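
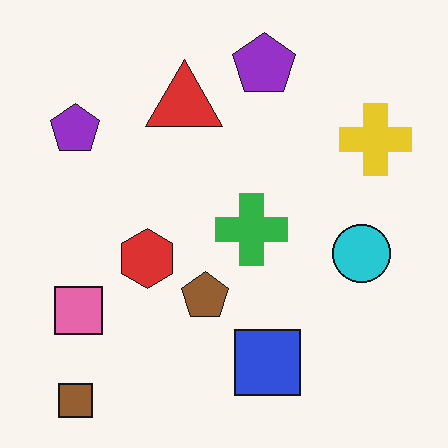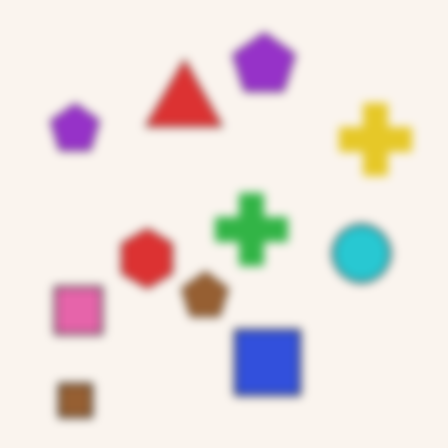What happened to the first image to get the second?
The transformation is: moderately blurred.

Shape edges and outlines are uniformly softened across the whole image.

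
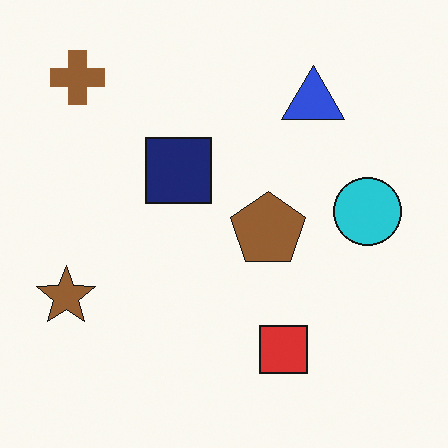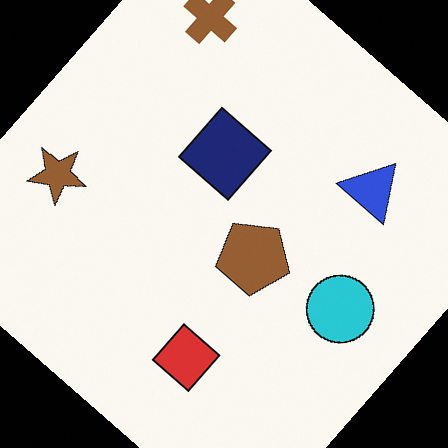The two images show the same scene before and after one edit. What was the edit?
The image was rotated clockwise by a large amount — several tens of degrees.

Every shape is tilted by the same angle and the image corners show triangular fill wedges — a whole-image rotation by a non-right angle.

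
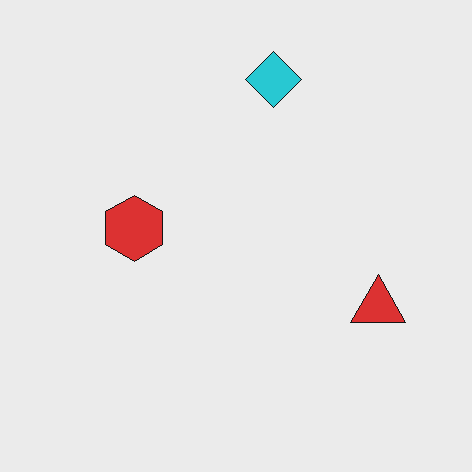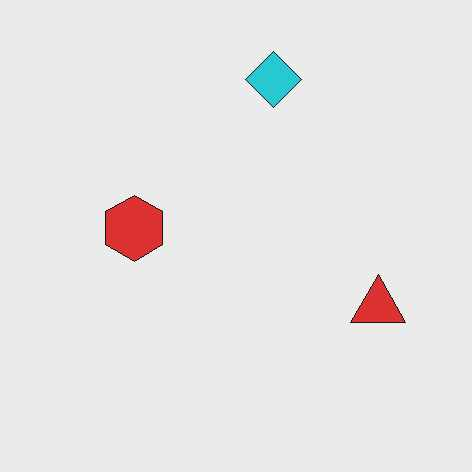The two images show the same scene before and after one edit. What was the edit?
It was JPEG-compressed with visible artifacts.

Blocky 8×8 compression artifacts appear around shape edges and the flat background shows ringing — characteristic JPEG degradation.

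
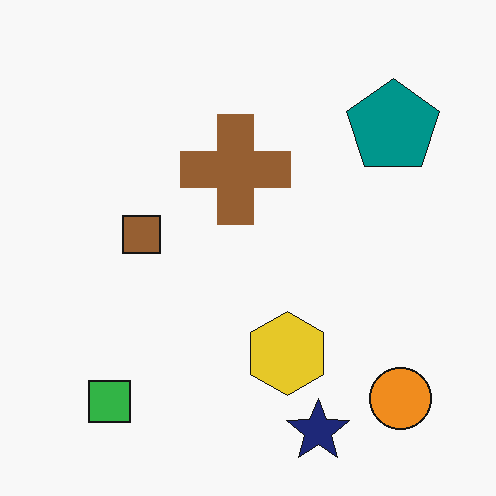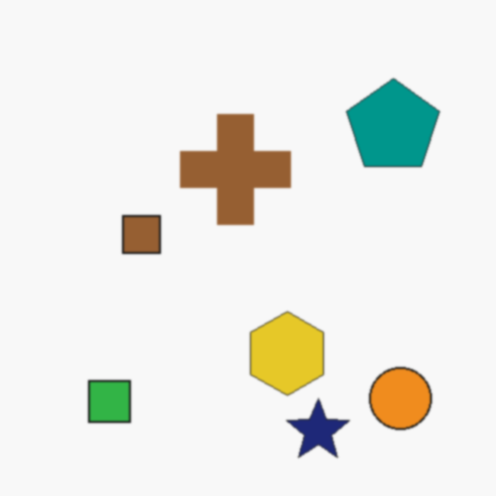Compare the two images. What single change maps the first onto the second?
The transformation is: slightly softened.

Shape edges and outlines are uniformly softened across the whole image.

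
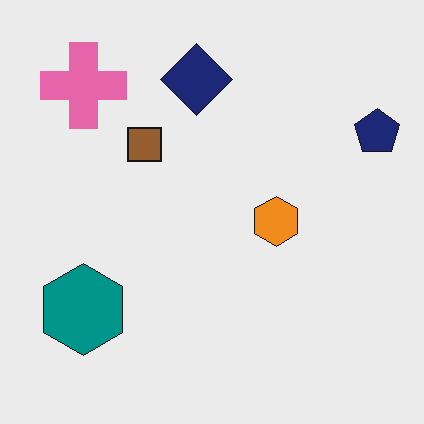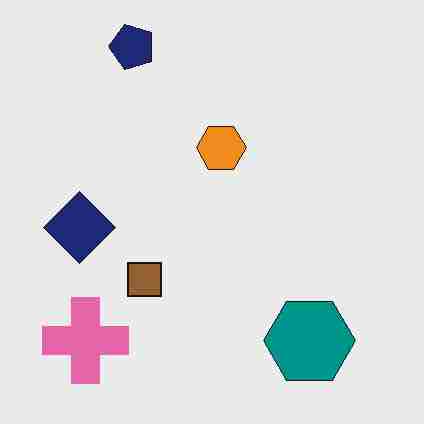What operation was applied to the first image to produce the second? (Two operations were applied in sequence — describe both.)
It was degraded with heavy JPEG compression, then rotated 90° counter-clockwise.

Blocky 8×8 compression artifacts appear around shape edges and the flat background shows ringing — characteristic JPEG degradation. The navy pentagon sits in the top-right of the first image and the top-left of the second — consistent with a whole-image 90° counter-clockwise rotation.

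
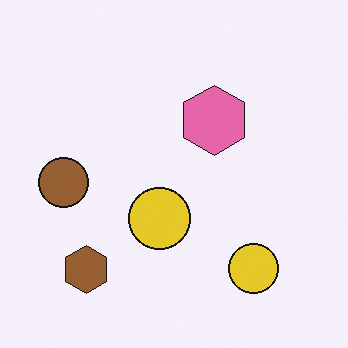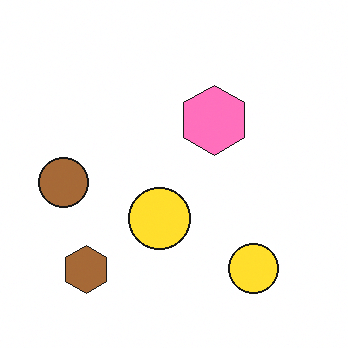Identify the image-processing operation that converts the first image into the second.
The transformation is: brightened a little.

Every pixel — background and shapes alike — is uniformly brightened.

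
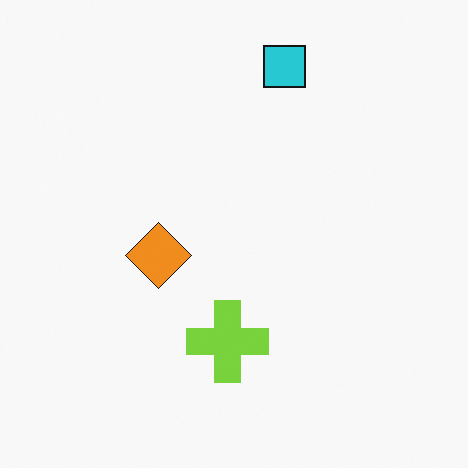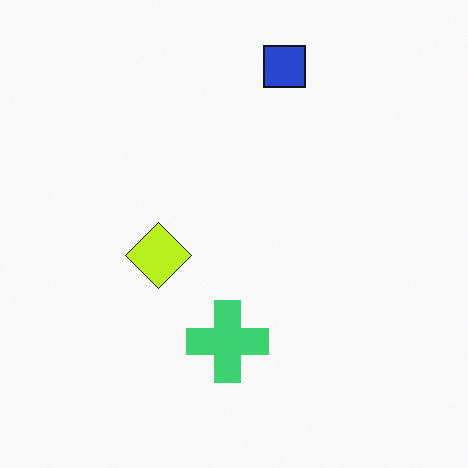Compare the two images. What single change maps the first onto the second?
This is the original image hue-shifted by a small amount.

Every shape's color has rotated by the same amount around the hue wheel — a uniform hue shift.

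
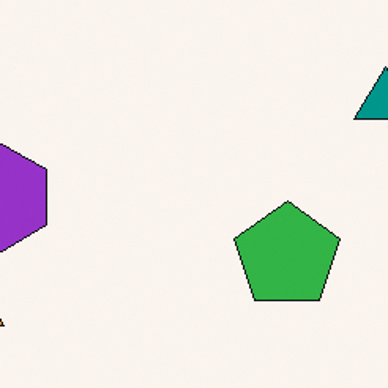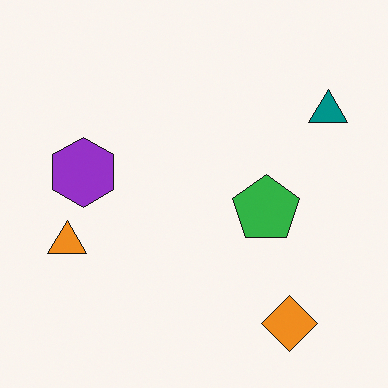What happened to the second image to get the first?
It was cropped slightly and scaled back up.

The visible shapes are larger and the field of view is narrower; shapes near the original edges may be partly or wholly outside the frame — a crop-and-rescale.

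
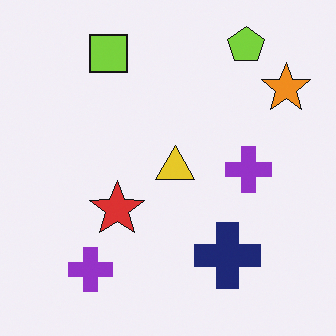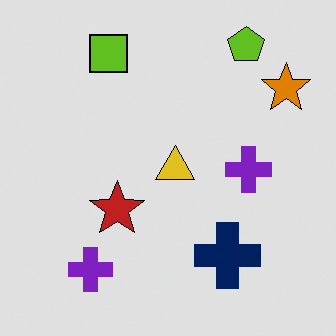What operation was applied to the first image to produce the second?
This is the original image posterized to a reduced palette.

Each flat color has snapped to a coarser quantized level — most visibly, the near-white background has dropped to a flat grey.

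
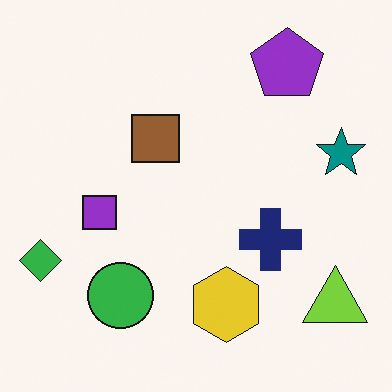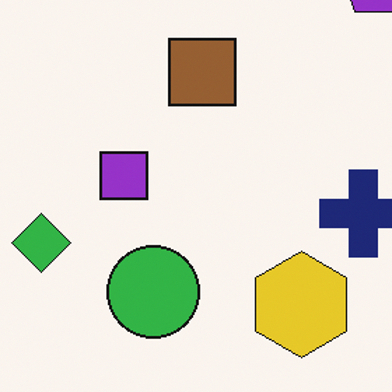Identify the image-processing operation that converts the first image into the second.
This is the original image cropped to a modestly smaller region and rescaled.

The visible shapes are larger and the field of view is narrower; shapes near the original edges may be partly or wholly outside the frame — a crop-and-rescale.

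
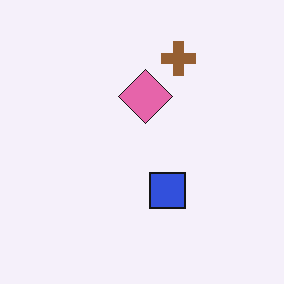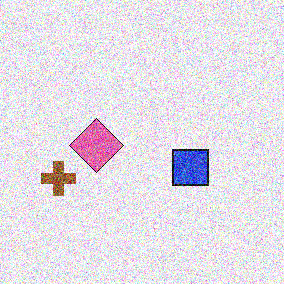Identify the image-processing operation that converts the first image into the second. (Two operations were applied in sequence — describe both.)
It was transposed (reflected across the top-left ↔ bottom-right diagonal), then degraded with strong gaussian noise.

Shapes have swapped their row and column positions — what was in the top-right is now in the bottom-left — a diagonal reflection. Random speckle covers the whole image, including the flat background.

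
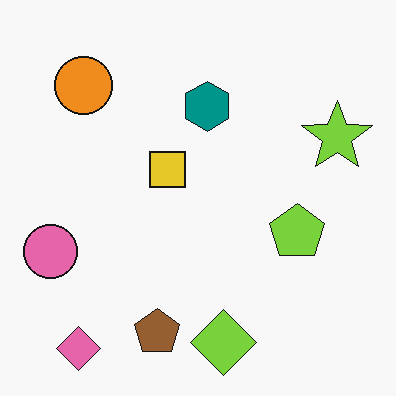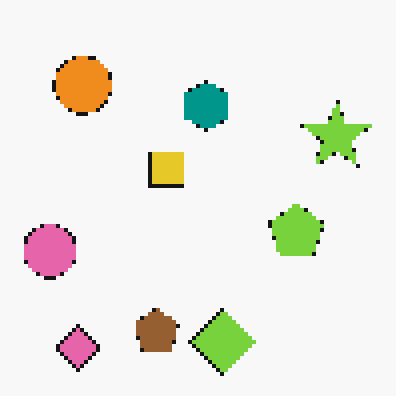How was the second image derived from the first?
The image was mildly pixelated.

Shapes are reduced to large square blocks; fine edges and outlines are lost — a downscale-then-upscale (mosaic) effect.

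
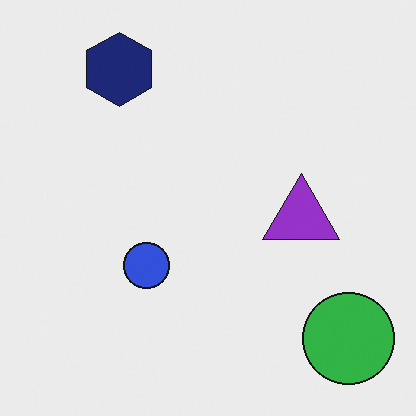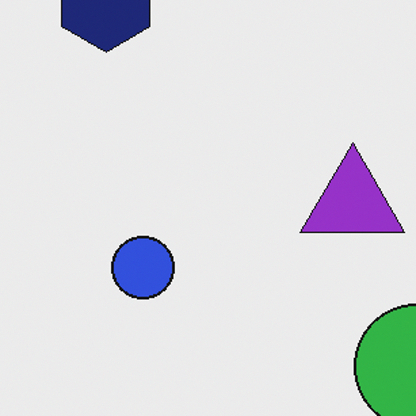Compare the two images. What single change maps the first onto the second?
The image was cropped slightly and scaled back up.

The visible shapes are larger and the field of view is narrower; shapes near the original edges may be partly or wholly outside the frame — a crop-and-rescale.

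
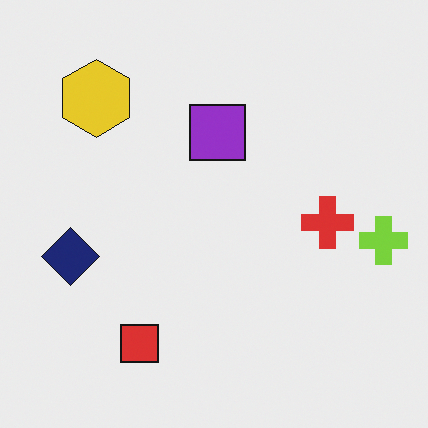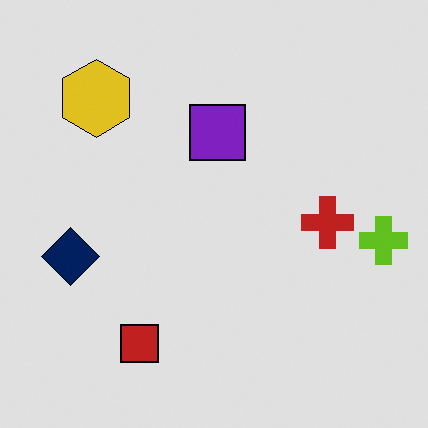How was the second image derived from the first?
This is the original image moderately posterized.

Each flat color has snapped to a coarser quantized level — most visibly, the near-white background has dropped to a flat grey.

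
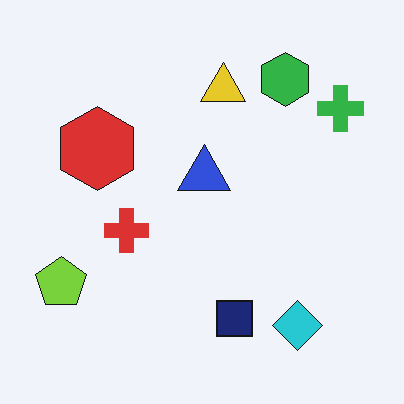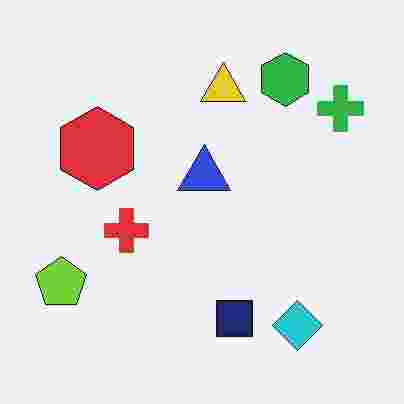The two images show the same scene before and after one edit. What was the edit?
This is the original image degraded with heavy JPEG compression.

Blocky 8×8 compression artifacts appear around shape edges and the flat background shows ringing — characteristic JPEG degradation.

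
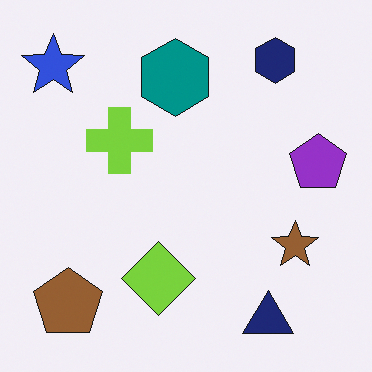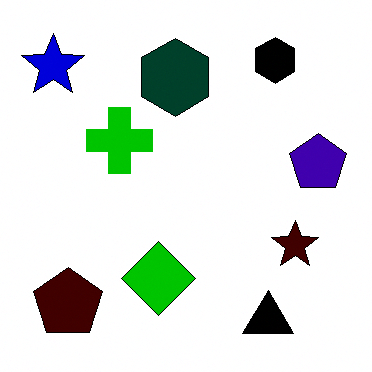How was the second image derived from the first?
Given much higher contrast.

Tones are pushed away from mid-grey across the whole image — a global contrast change.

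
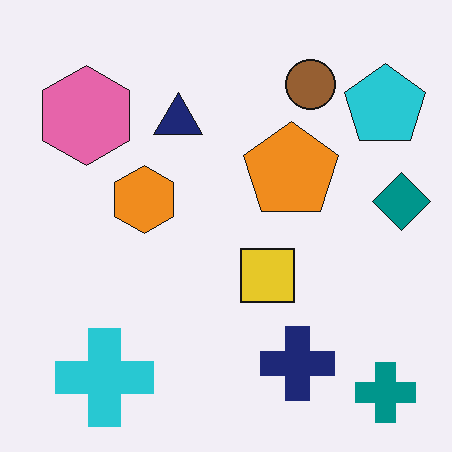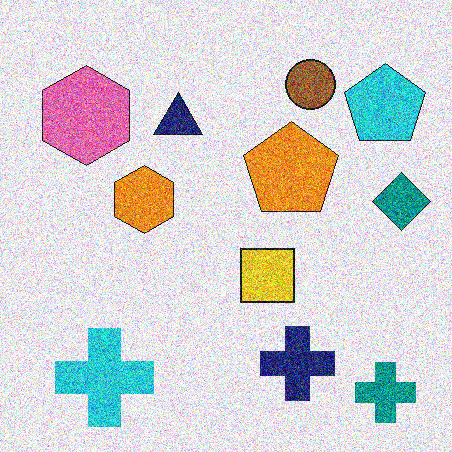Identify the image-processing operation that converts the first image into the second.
This is the original image degraded with heavy additive noise.

Random speckle covers the whole image, including the flat background.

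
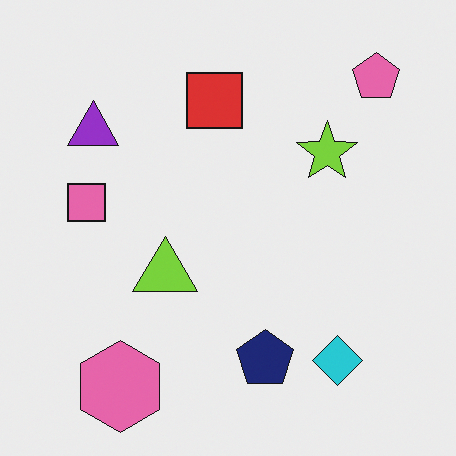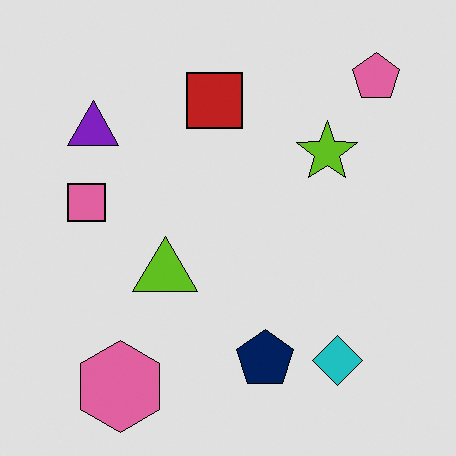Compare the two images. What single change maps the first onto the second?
The image was moderately posterized.

Each flat color has snapped to a coarser quantized level — most visibly, the near-white background has dropped to a flat grey.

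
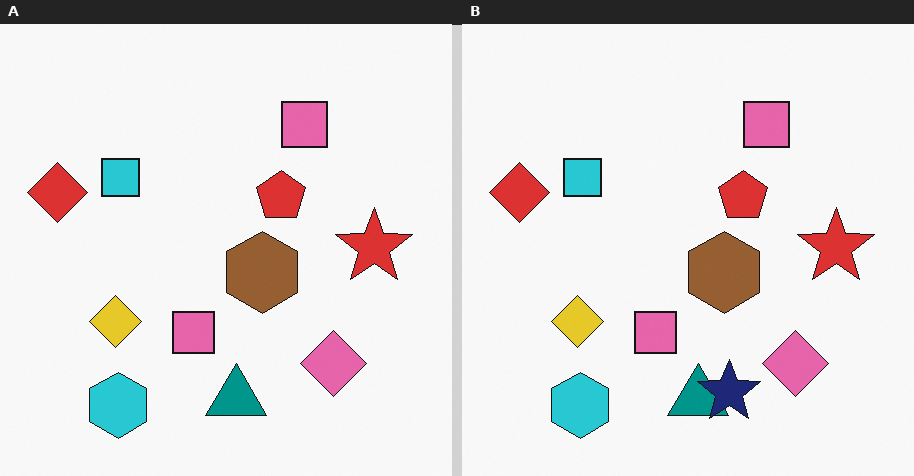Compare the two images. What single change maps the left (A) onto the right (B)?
The image was overlaid with an additional navy star.

A navy star appears in the right (B) image that is absent from the left (A).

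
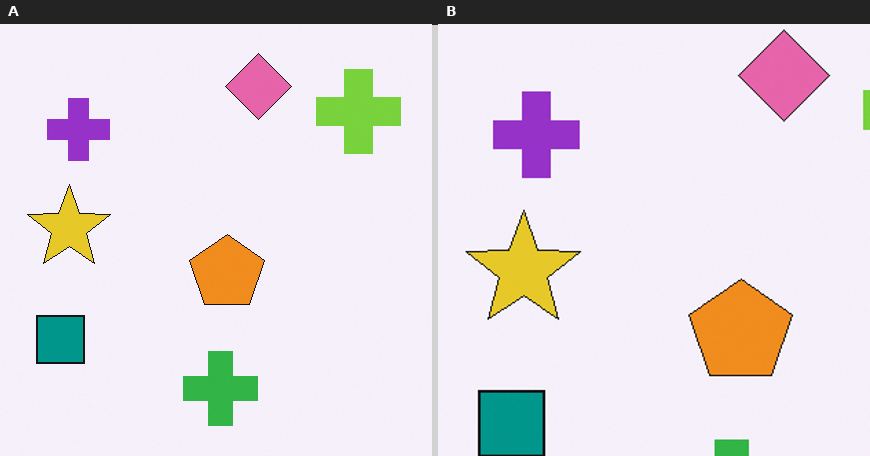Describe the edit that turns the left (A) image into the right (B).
The right (B) image is the left (A) cropped to a modestly smaller region and rescaled.

The visible shapes are larger and the field of view is narrower; shapes near the original edges may be partly or wholly outside the frame — a crop-and-rescale.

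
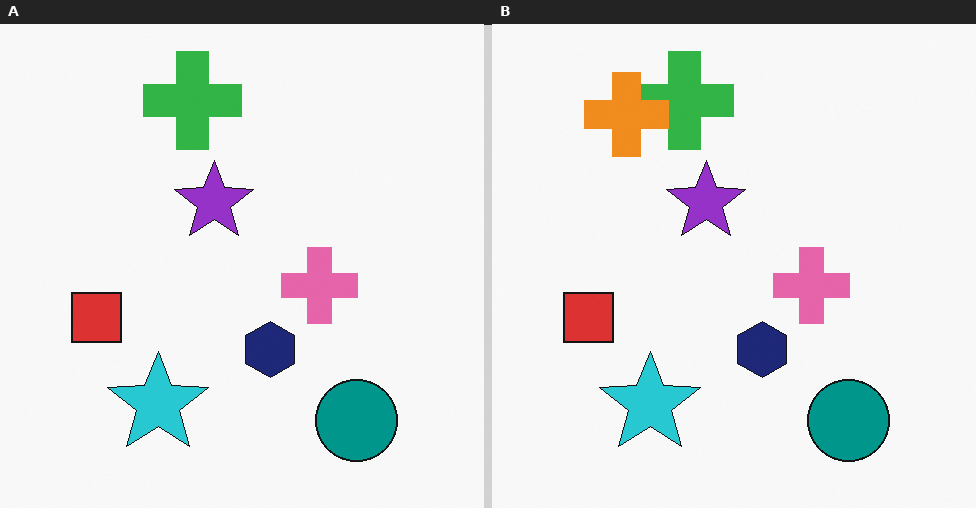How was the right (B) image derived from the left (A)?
The right (B) image is the left (A) overlaid with an additional orange cross.

An orange cross appears in the right (B) image that is absent from the left (A).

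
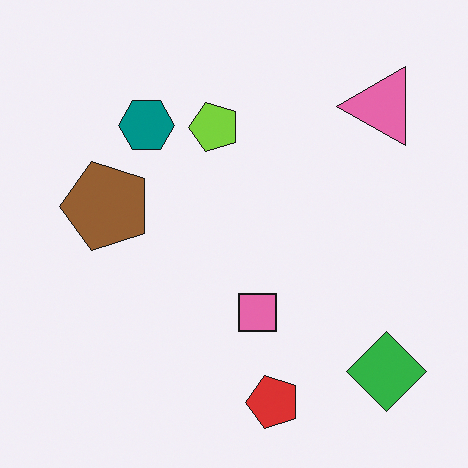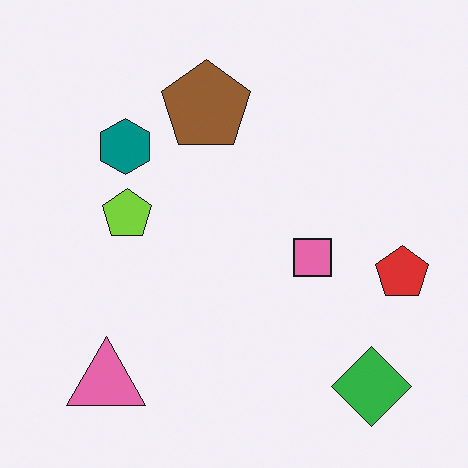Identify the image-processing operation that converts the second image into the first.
The first image is the second transposed (reflected across the top-left ↔ bottom-right diagonal).

Shapes have swapped their row and column positions — what was in the top-right is now in the bottom-left — a diagonal reflection.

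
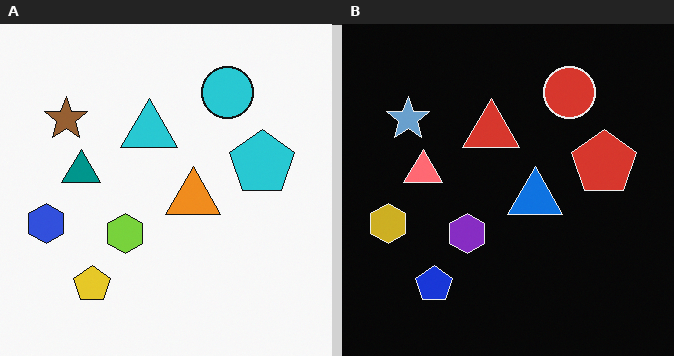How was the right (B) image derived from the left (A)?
The right (B) image is the left (A) color-inverted (negative).

The light background has become dark and every shape's color is its complement — a photographic negative.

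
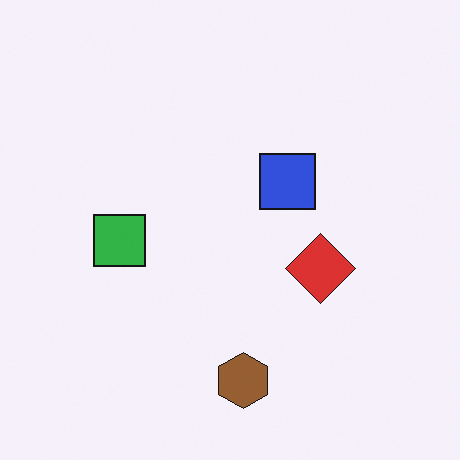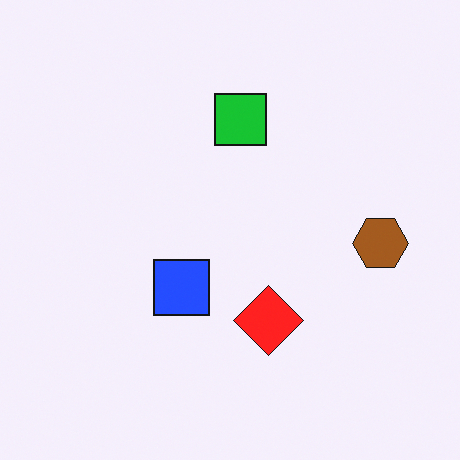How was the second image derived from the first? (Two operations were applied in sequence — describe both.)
The image was slightly oversaturated, then transposed (reflected across the top-left ↔ bottom-right diagonal).

All colors are more vivid — a global saturation change. Shapes have swapped their row and column positions — what was in the top-right is now in the bottom-left — a diagonal reflection.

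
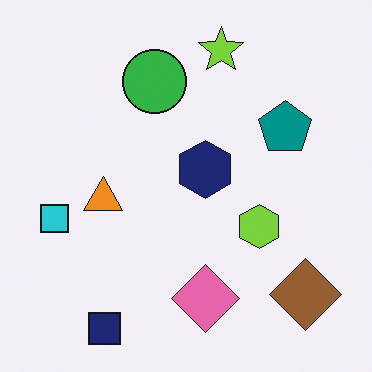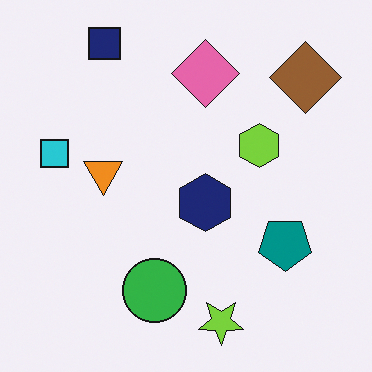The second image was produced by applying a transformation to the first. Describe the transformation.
The transformation is: flipped vertically (top ↔ bottom).

The navy square is in the bottom-left of the first image and the top-left of the second — shapes on opposite sides of the horizontal midline have swapped in a mirror flip.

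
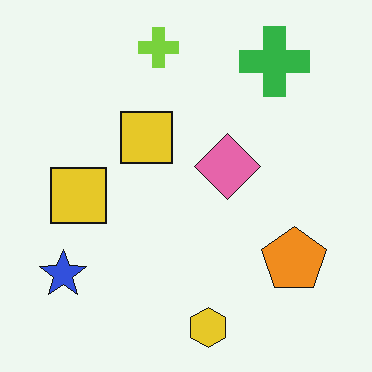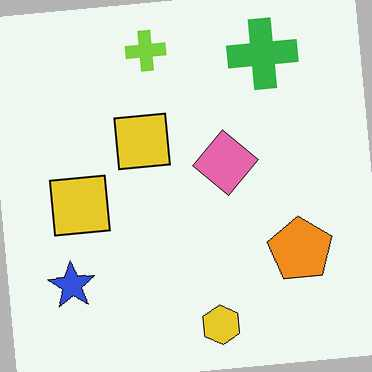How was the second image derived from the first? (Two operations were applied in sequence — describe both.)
Rotated counter-clockwise by a small amount, then given moderate JPEG compression.

Every shape is tilted by the same angle and the image corners show triangular fill wedges — a whole-image rotation by a non-right angle. Blocky 8×8 compression artifacts appear around shape edges and the flat background shows ringing — characteristic JPEG degradation.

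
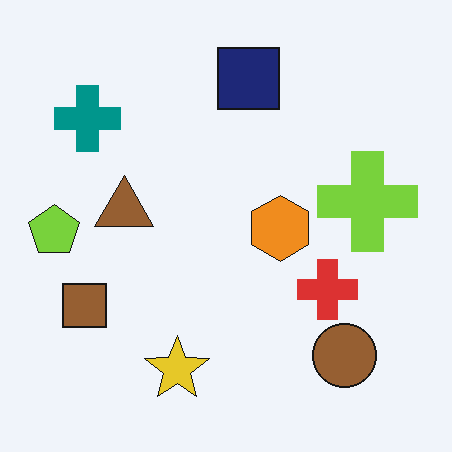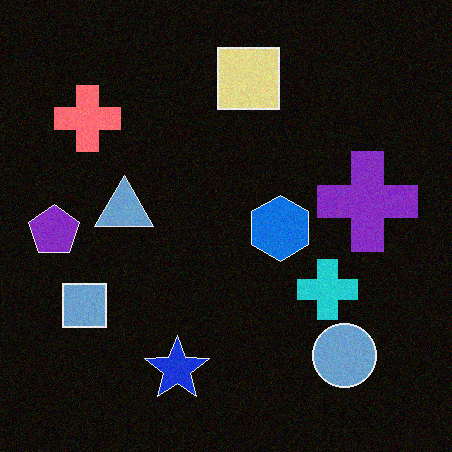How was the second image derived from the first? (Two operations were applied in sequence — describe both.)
The transformation is: degraded with subtle gaussian noise, then color-inverted (negative).

Random speckle covers the whole image, including the flat background. The light background has become dark and every shape's color is its complement — a photographic negative.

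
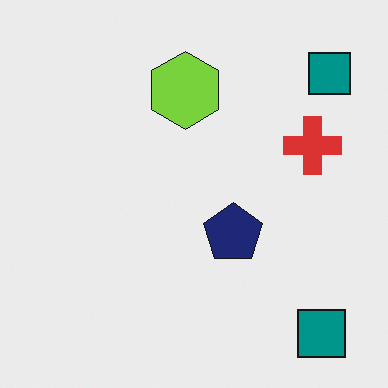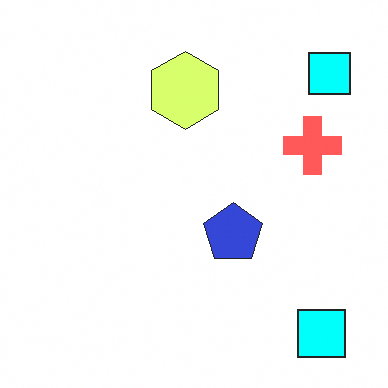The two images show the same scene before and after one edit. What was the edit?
The second image is the first noticeably brightened.

Every pixel — background and shapes alike — is uniformly brightened.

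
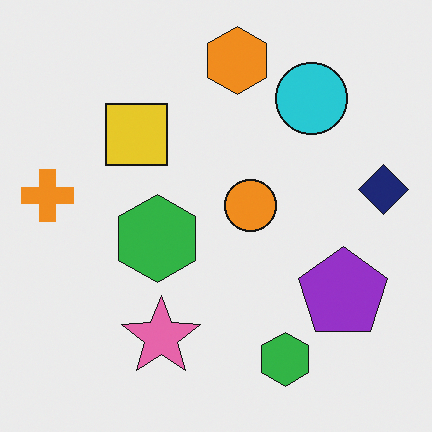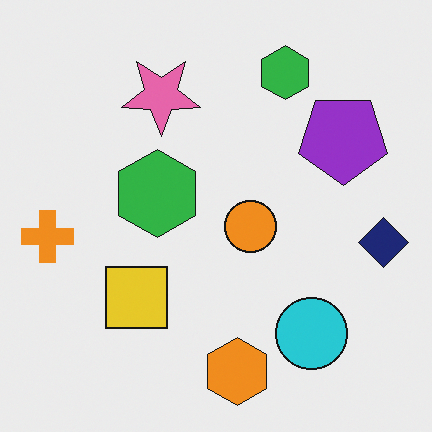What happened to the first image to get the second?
The image was flipped vertically (top ↔ bottom).

The orange hexagon is in the top of the first image and the bottom of the second — shapes on opposite sides of the horizontal midline have swapped in a mirror flip.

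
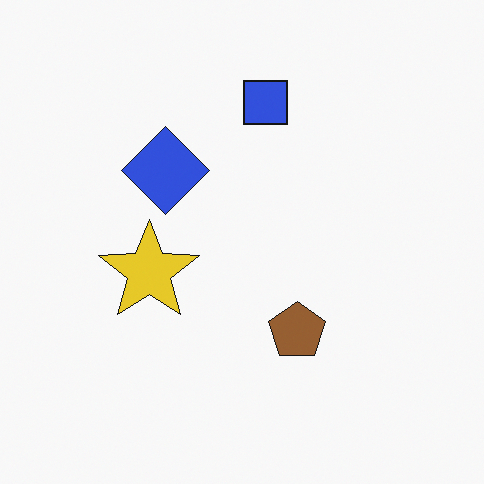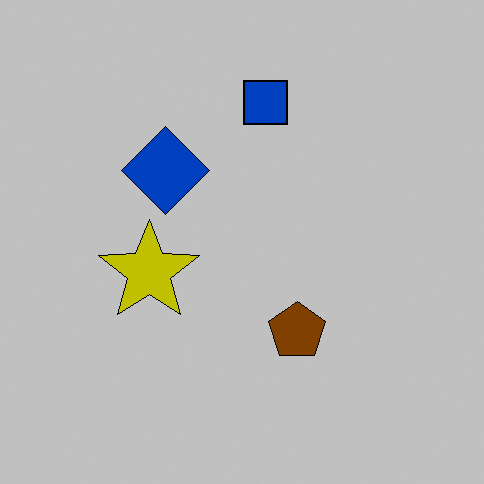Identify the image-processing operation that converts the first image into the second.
The transformation is: aggressively posterized.

Each flat color has snapped to a coarser quantized level — most visibly, the near-white background has dropped to a flat grey.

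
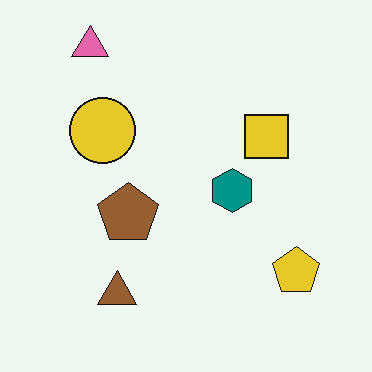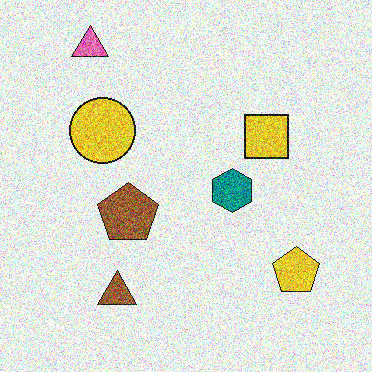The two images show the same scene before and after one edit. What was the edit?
Degraded with heavy additive noise.

Random speckle covers the whole image, including the flat background.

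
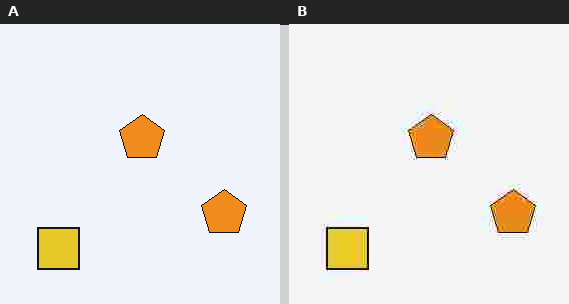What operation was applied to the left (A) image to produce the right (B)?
The image was heavily JPEG-compressed with obvious blocking artifacts.

Blocky 8×8 compression artifacts appear around shape edges and the flat background shows ringing — characteristic JPEG degradation.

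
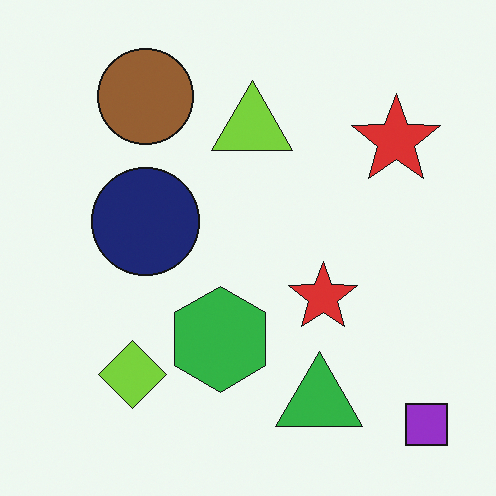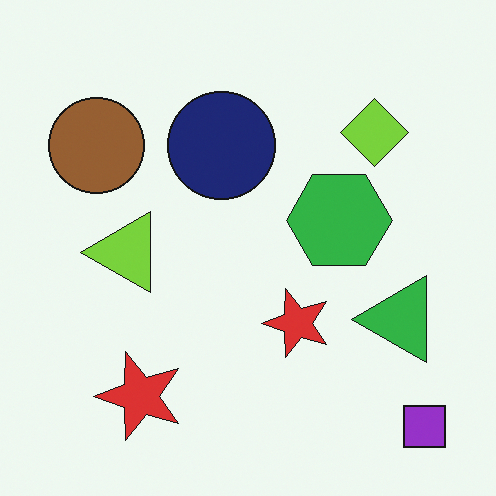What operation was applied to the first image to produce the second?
It was transposed (reflected across the top-left ↔ bottom-right diagonal).

Shapes have swapped their row and column positions — what was in the top-right is now in the bottom-left — a diagonal reflection.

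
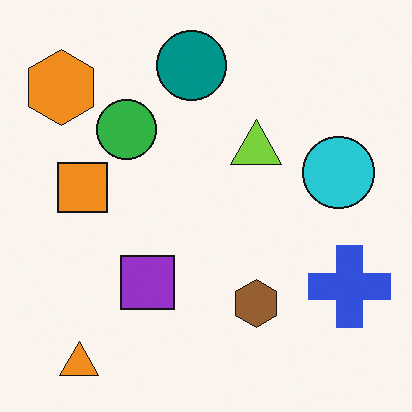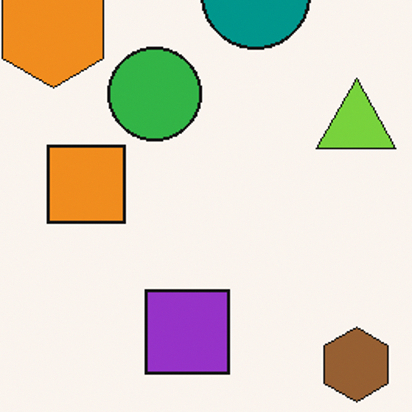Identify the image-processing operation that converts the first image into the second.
The image was cropped to a modestly smaller region and rescaled.

The visible shapes are larger and the field of view is narrower; shapes near the original edges may be partly or wholly outside the frame — a crop-and-rescale.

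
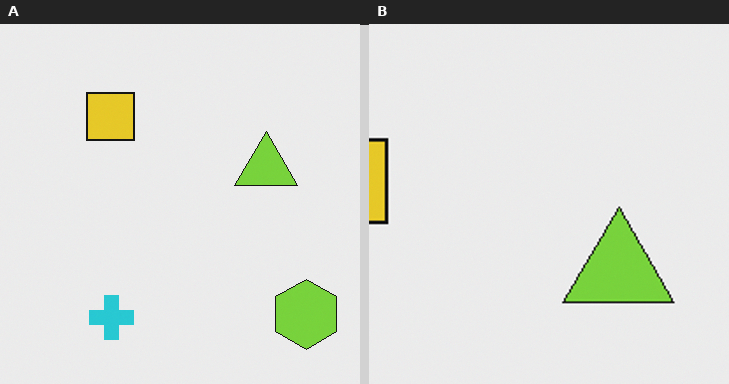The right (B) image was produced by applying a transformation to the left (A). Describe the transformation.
The image was cropped tightly and scaled back up.

The visible shapes are larger and the field of view is narrower; shapes near the original edges may be partly or wholly outside the frame — a crop-and-rescale.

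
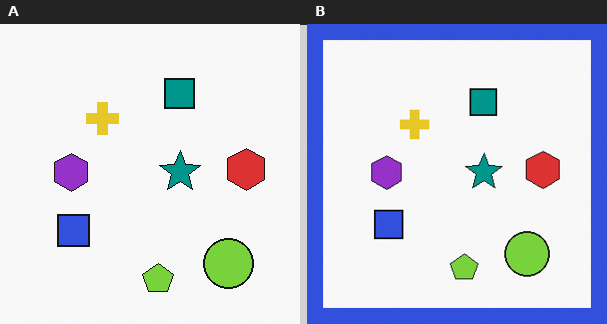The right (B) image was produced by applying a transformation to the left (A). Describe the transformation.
This is the original image framed with a blue border.

A solid blue frame runs around the edge of the right (B) image, with the content slightly shrunk inside it.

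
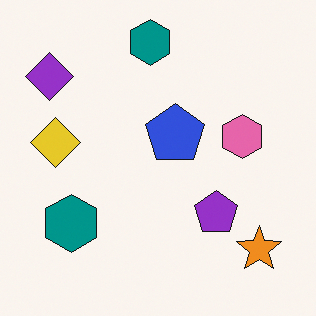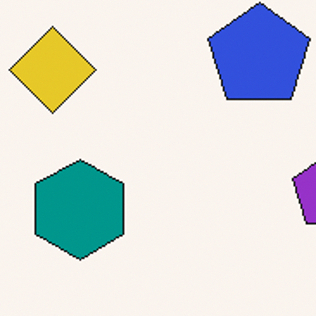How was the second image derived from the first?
This is the original image cropped tightly and scaled back up.

The visible shapes are larger and the field of view is narrower; shapes near the original edges may be partly or wholly outside the frame — a crop-and-rescale.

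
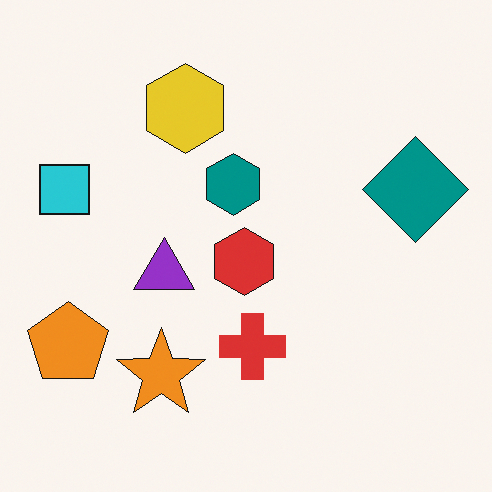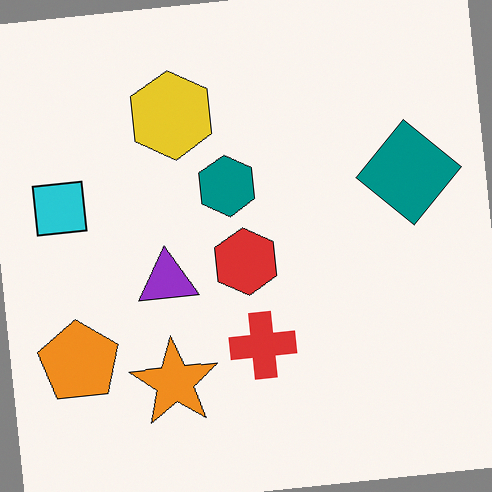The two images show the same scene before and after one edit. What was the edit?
The image was rotated counter-clockwise by a few degrees.

Every shape is tilted by the same angle and the image corners show triangular fill wedges — a whole-image rotation by a non-right angle.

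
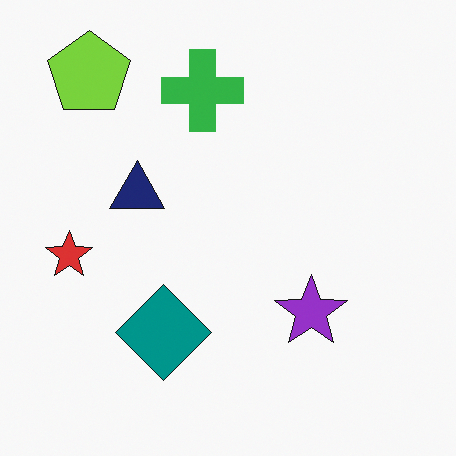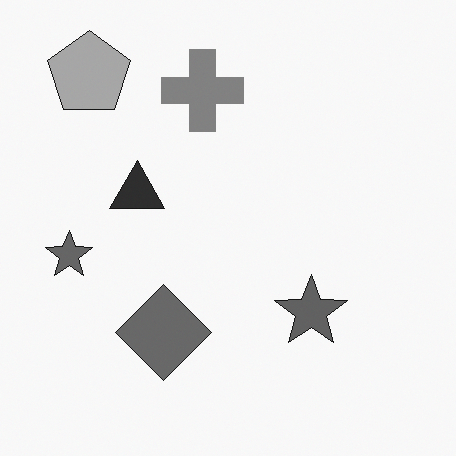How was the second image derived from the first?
It was converted to grayscale.

All color is removed — every shape is now a shade of grey.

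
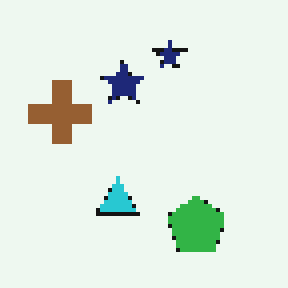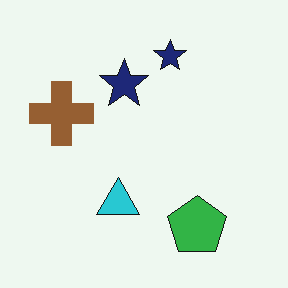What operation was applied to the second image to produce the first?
The transformation is: lightly pixelated (a mild mosaic effect).

Shapes are reduced to large square blocks; fine edges and outlines are lost — a downscale-then-upscale (mosaic) effect.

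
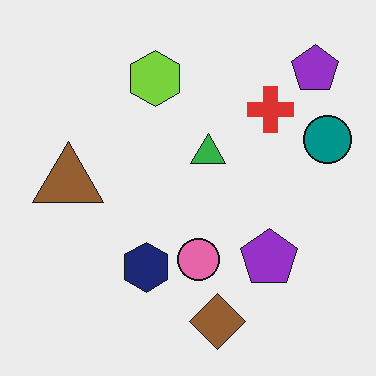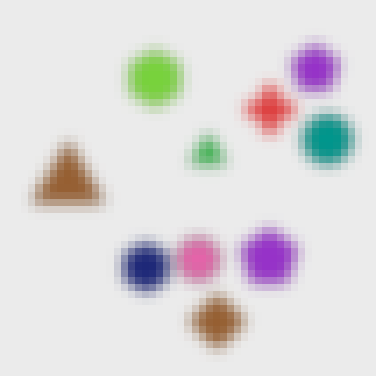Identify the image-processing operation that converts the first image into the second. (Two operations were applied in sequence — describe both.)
The transformation is: strongly gaussian-blurred, then moderately pixelated.

Shape edges and outlines are uniformly softened across the whole image. Shapes are reduced to large square blocks; fine edges and outlines are lost — a downscale-then-upscale (mosaic) effect.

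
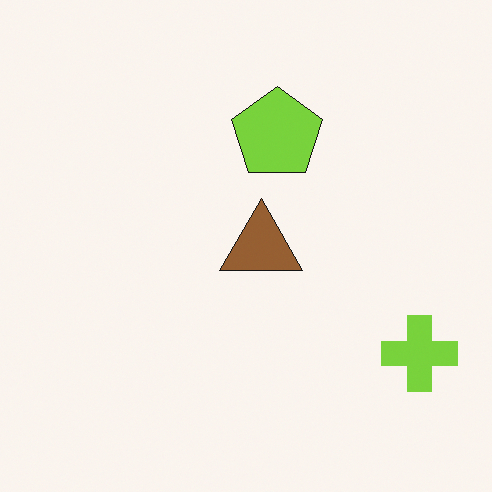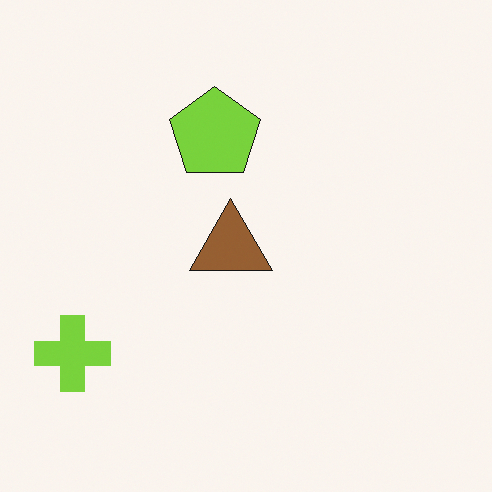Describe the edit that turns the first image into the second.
The transformation is: flipped horizontally (left ↔ right).

The lime cross is in the bottom-right of the first image and the bottom-left of the second — shapes on opposite sides of the vertical midline have swapped in a mirror flip.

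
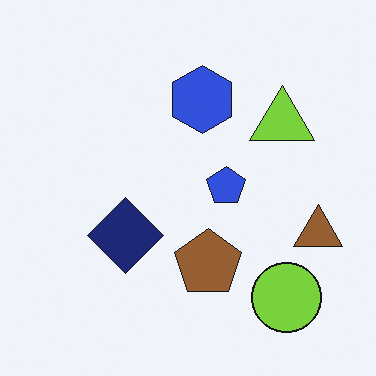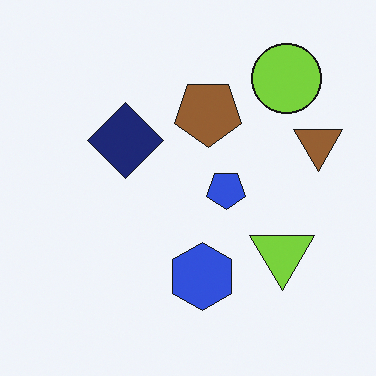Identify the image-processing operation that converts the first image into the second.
Flipped vertically (top ↔ bottom).

The lime circle is in the bottom-right of the first image and the top-right of the second — shapes on opposite sides of the horizontal midline have swapped in a mirror flip.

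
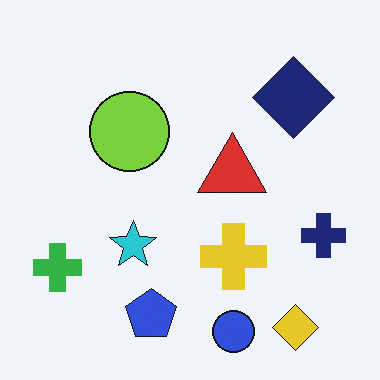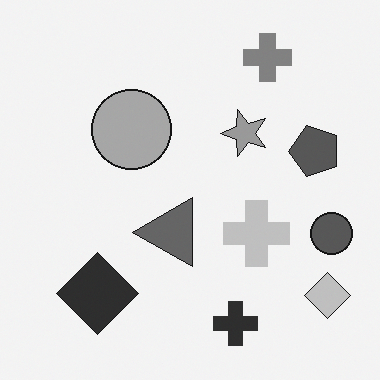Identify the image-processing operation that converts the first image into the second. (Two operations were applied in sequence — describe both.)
The image was transposed (reflected across the top-left ↔ bottom-right diagonal), then converted to grayscale.

Shapes have swapped their row and column positions — what was in the top-right is now in the bottom-left — a diagonal reflection. All color is removed — every shape is now a shade of grey.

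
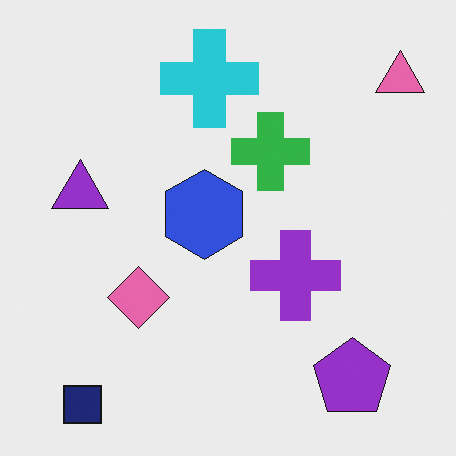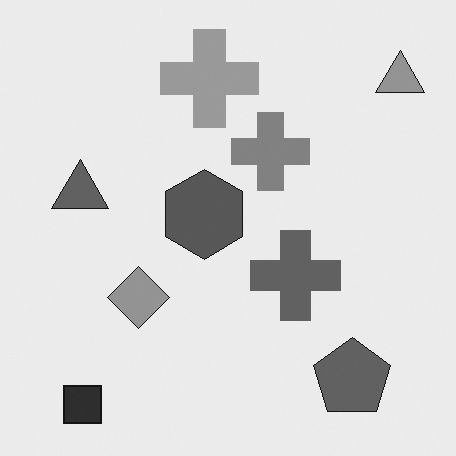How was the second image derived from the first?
The transformation is: converted to grayscale.

All color is removed — every shape is now a shade of grey.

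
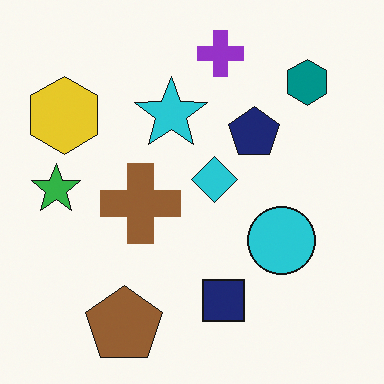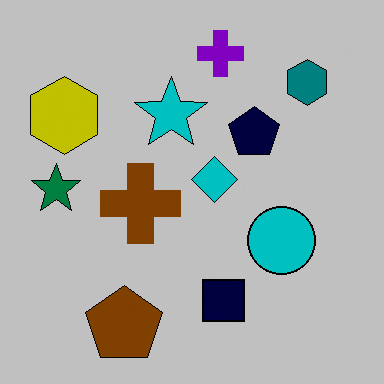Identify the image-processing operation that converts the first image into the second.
The image was aggressively posterized.

Each flat color has snapped to a coarser quantized level — most visibly, the near-white background has dropped to a flat grey.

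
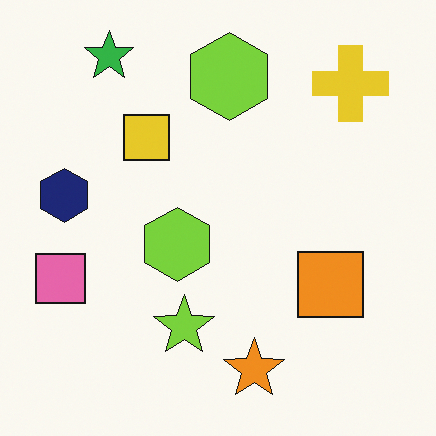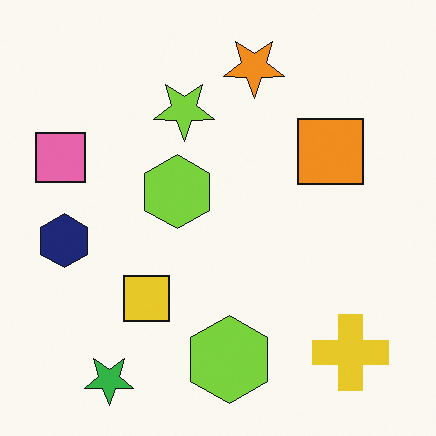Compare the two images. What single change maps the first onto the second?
The image was flipped vertically (top ↔ bottom).

The green star is in the top-left of the first image and the bottom-left of the second — shapes on opposite sides of the horizontal midline have swapped in a mirror flip.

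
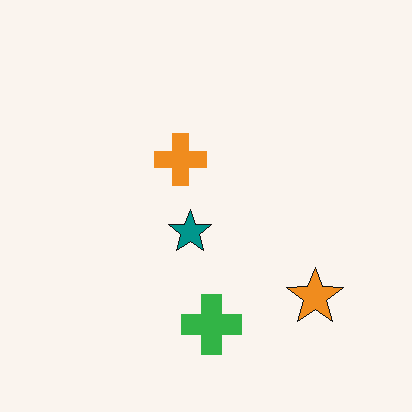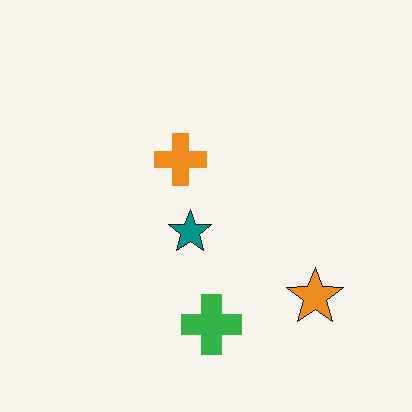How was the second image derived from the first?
JPEG-compressed with visible artifacts.

Blocky 8×8 compression artifacts appear around shape edges and the flat background shows ringing — characteristic JPEG degradation.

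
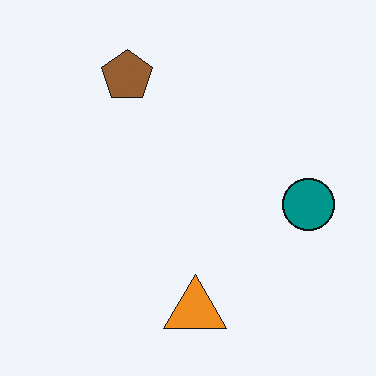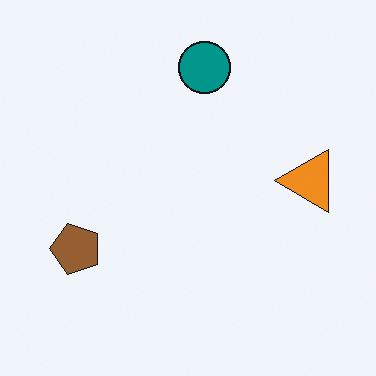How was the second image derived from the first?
It was rotated 90° counter-clockwise.

The brown pentagon sits in the top of the first image and the left of the second — consistent with a whole-image 90° counter-clockwise rotation.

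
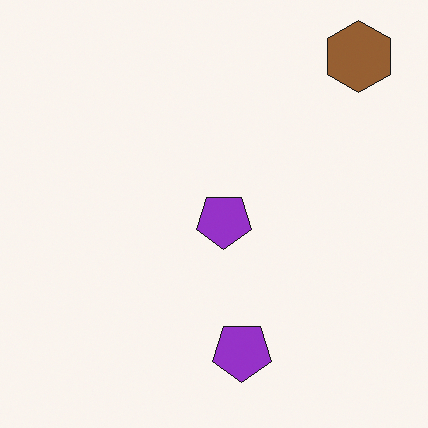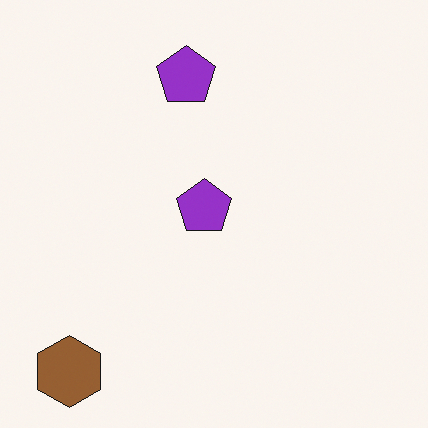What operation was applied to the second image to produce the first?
The image was rotated 180°.

The brown hexagon sits in the bottom-left of the second image and the top-right of the first — consistent with a whole-image 180° rotation.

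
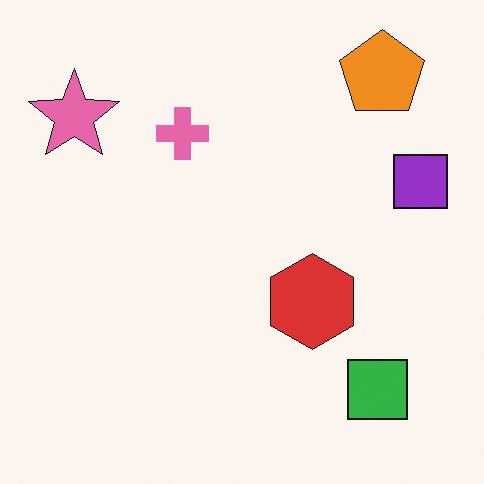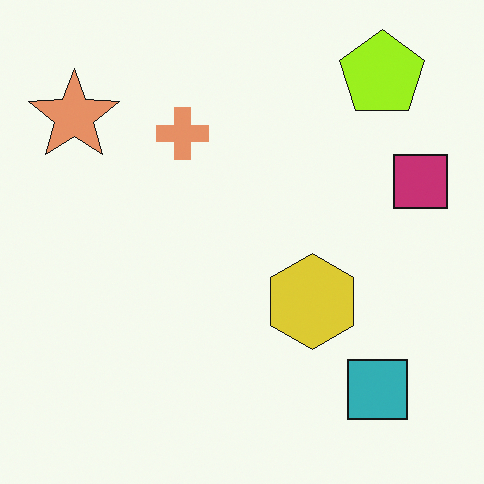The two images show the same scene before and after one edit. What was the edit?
The image was hue-shifted slightly.

Every shape's color has rotated by the same amount around the hue wheel — a uniform hue shift.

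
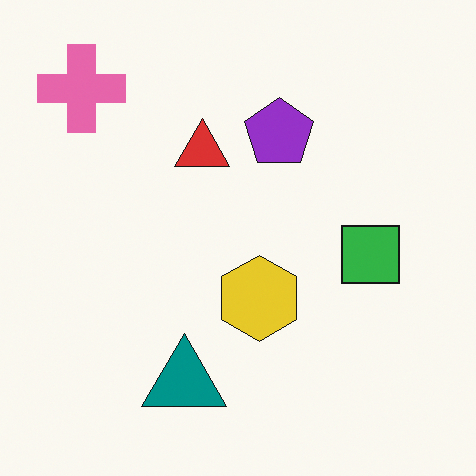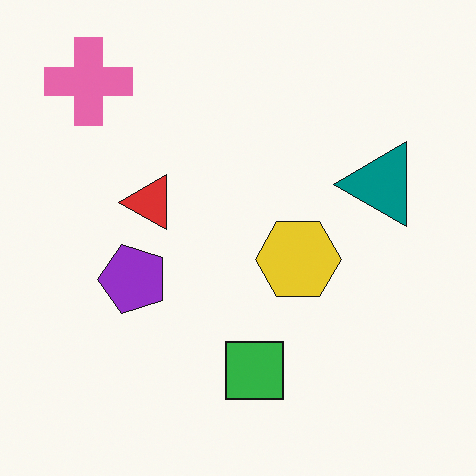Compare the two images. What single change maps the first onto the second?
The second image is the first transposed (reflected across the top-left ↔ bottom-right diagonal).

Shapes have swapped their row and column positions — what was in the top-right is now in the bottom-left — a diagonal reflection.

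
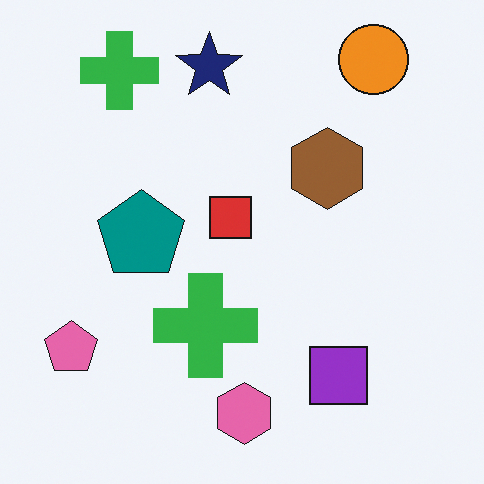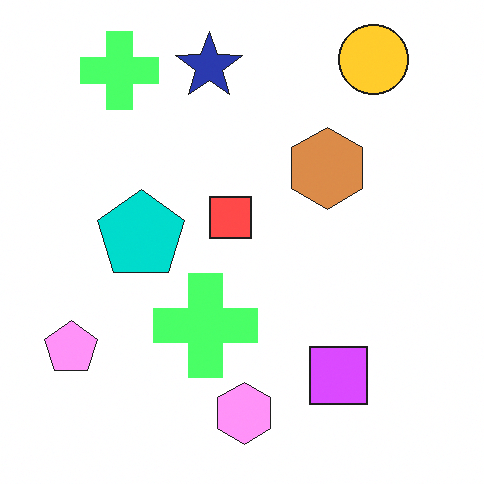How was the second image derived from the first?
It was brightened a lot.

Every pixel — background and shapes alike — is uniformly brightened.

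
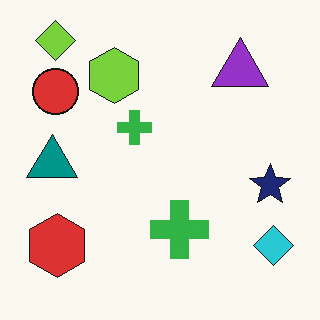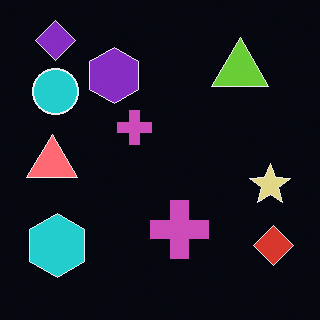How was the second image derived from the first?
This is the original image color-inverted (negative).

The light background has become dark and every shape's color is its complement — a photographic negative.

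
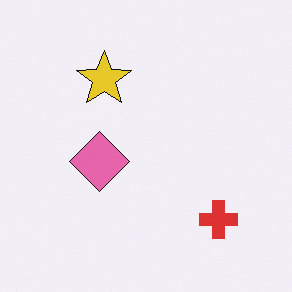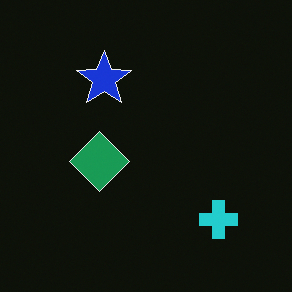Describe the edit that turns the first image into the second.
It was color-inverted (negative).

The light background has become dark and every shape's color is its complement — a photographic negative.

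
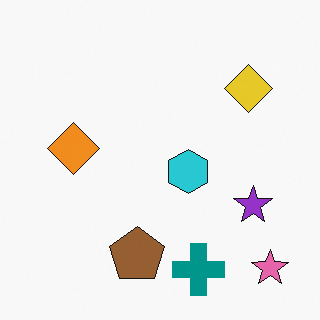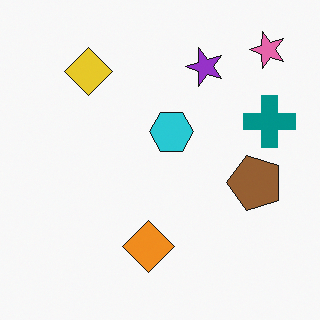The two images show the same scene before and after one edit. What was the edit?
The image was rotated 90° counter-clockwise.

The pink star sits in the bottom-right of the first image and the top-right of the second — consistent with a whole-image 90° counter-clockwise rotation.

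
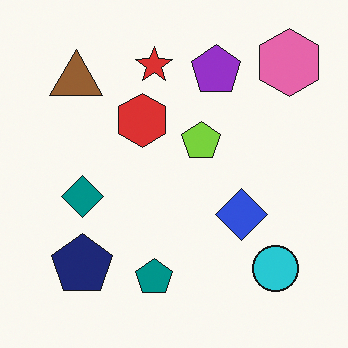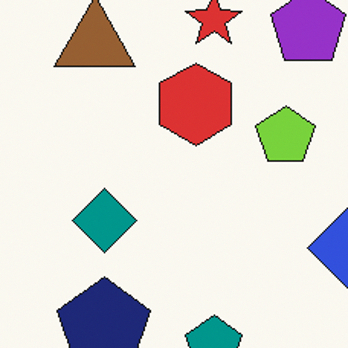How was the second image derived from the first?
The image was cropped to a modestly smaller region and rescaled.

The visible shapes are larger and the field of view is narrower; shapes near the original edges may be partly or wholly outside the frame — a crop-and-rescale.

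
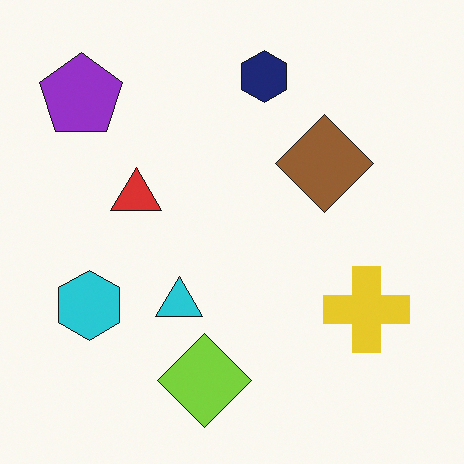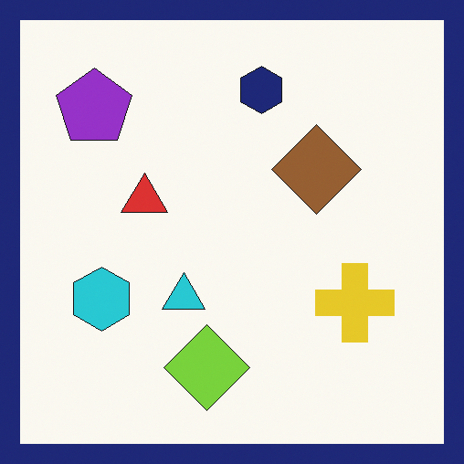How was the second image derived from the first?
The image was framed with a navy border.

A solid navy frame runs around the edge of the second image, with the content slightly shrunk inside it.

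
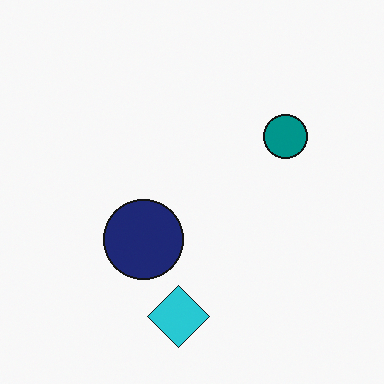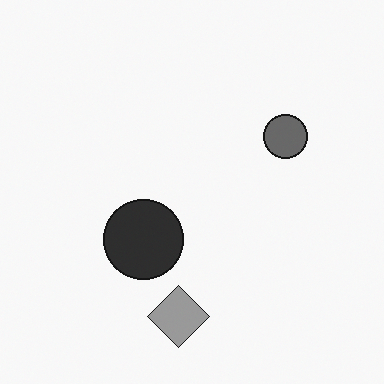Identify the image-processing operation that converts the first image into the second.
It was converted to grayscale.

All color is removed — every shape is now a shade of grey.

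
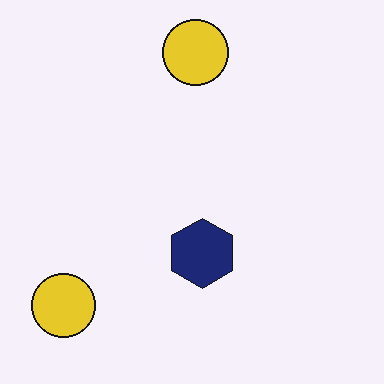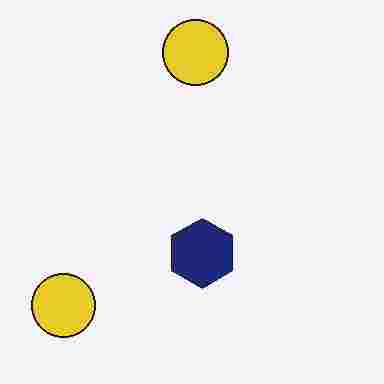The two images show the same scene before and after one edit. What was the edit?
The second image is the first heavily JPEG-compressed with obvious blocking artifacts.

Blocky 8×8 compression artifacts appear around shape edges and the flat background shows ringing — characteristic JPEG degradation.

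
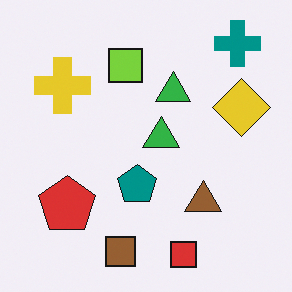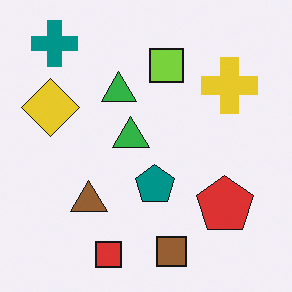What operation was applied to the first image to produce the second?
The image was flipped horizontally (left ↔ right).

The yellow diamond is in the right of the first image and the left of the second — shapes on opposite sides of the vertical midline have swapped in a mirror flip.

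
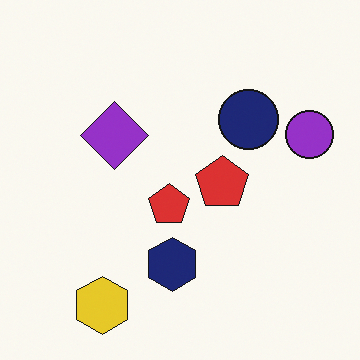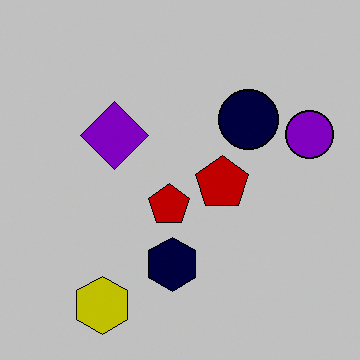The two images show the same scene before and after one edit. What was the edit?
It was heavily posterized to just a handful of flat colors.

Each flat color has snapped to a coarser quantized level — most visibly, the near-white background has dropped to a flat grey.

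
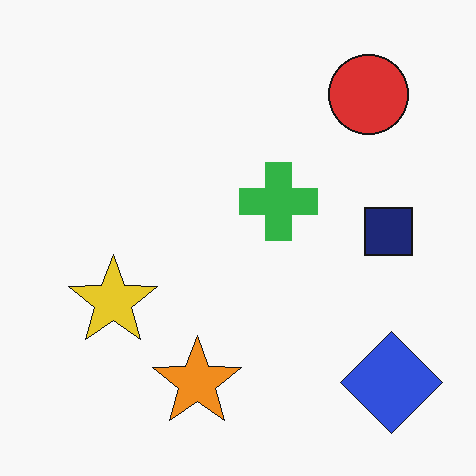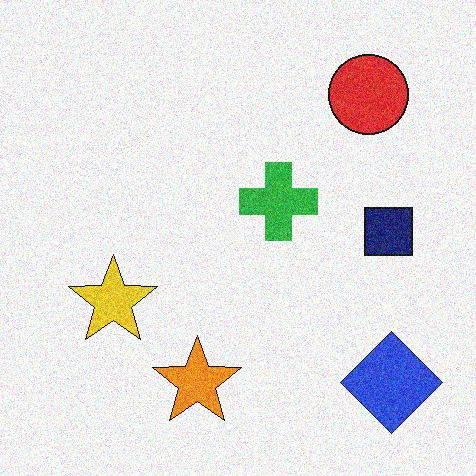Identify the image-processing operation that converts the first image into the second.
It was degraded with moderate additive noise.

Random speckle covers the whole image, including the flat background.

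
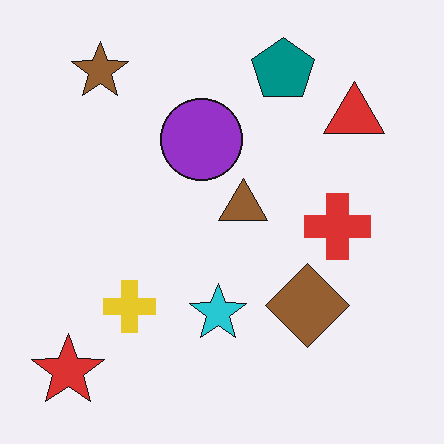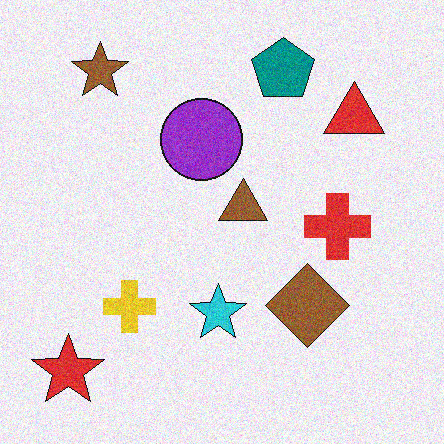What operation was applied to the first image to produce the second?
The second image is the first degraded with moderate additive noise.

Random speckle covers the whole image, including the flat background.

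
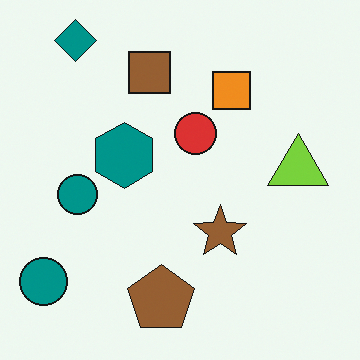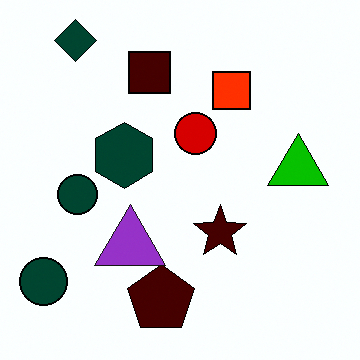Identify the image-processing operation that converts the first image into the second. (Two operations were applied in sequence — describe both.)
The transformation is: given much higher contrast, then overlaid with an additional purple triangle.

Tones are pushed away from mid-grey across the whole image — a global contrast change. A purple triangle appears in the second image that is absent from the first.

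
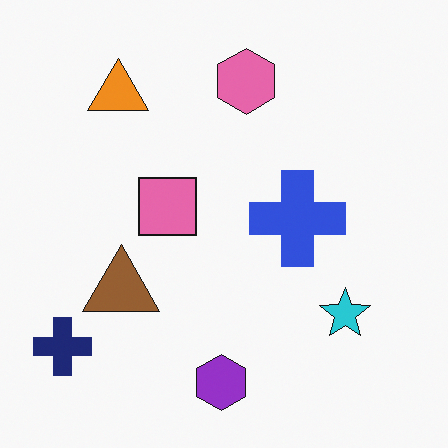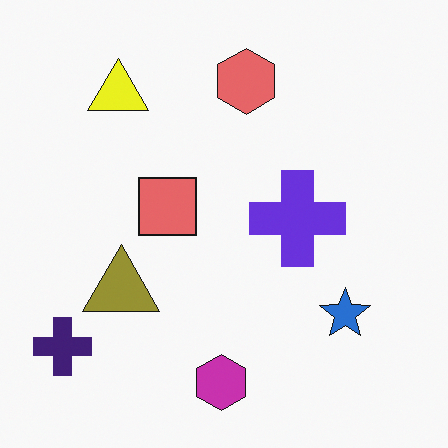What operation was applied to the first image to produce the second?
The second image is the first hue-shifted slightly.

Every shape's color has rotated by the same amount around the hue wheel — a uniform hue shift.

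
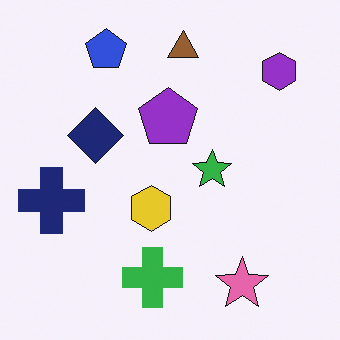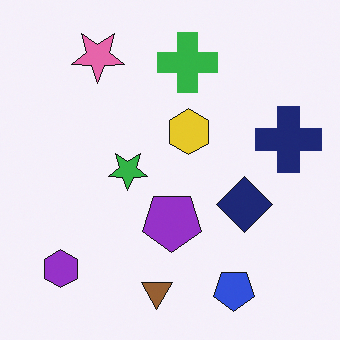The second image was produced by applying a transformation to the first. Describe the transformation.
Rotated 180°.

The purple hexagon sits in the top-right of the first image and the bottom-left of the second — consistent with a whole-image 180° rotation.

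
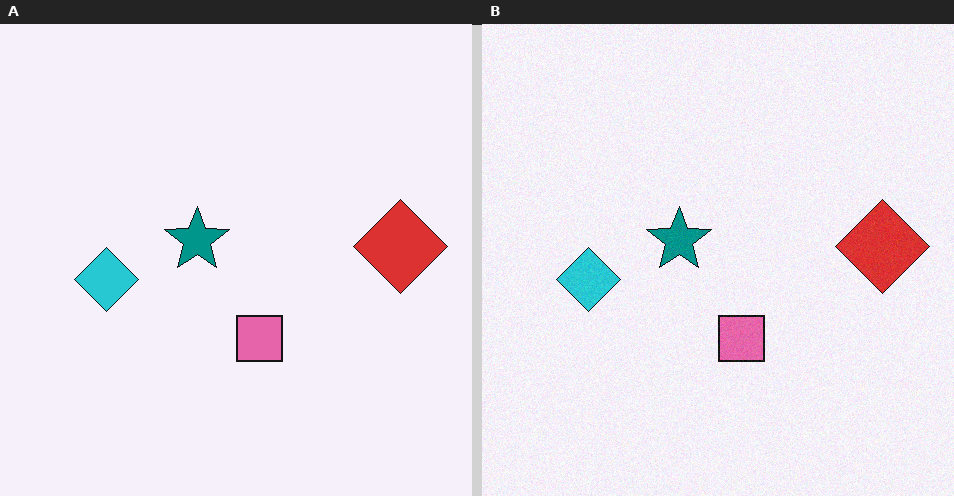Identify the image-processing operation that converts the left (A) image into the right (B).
This is the original image degraded with light additive noise.

Random speckle covers the whole image, including the flat background.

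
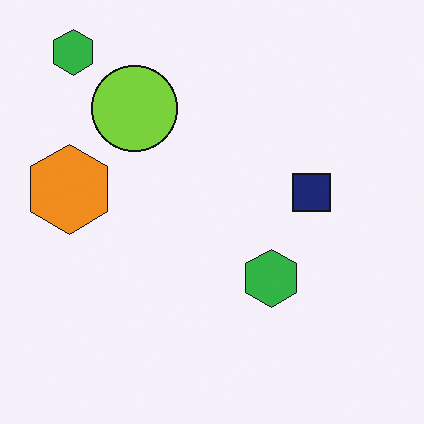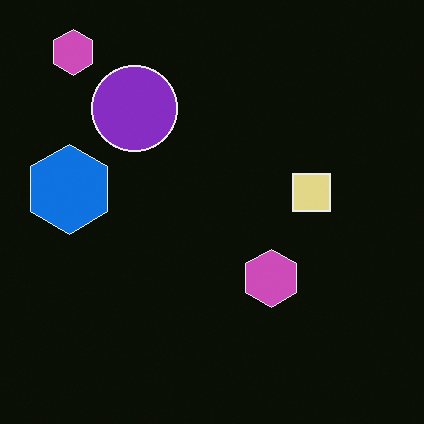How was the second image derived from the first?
The image was color-inverted (negative).

The light background has become dark and every shape's color is its complement — a photographic negative.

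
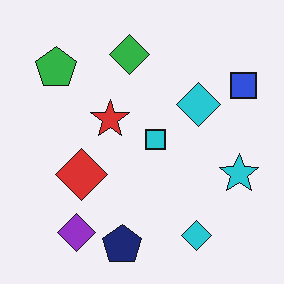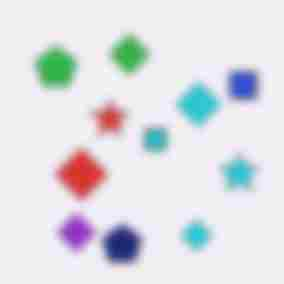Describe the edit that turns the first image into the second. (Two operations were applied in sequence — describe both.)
The second image is the first noticeably gaussian-blurred, then heavily JPEG-compressed with obvious blocking artifacts.

Shape edges and outlines are uniformly softened across the whole image. Blocky 8×8 compression artifacts appear around shape edges and the flat background shows ringing — characteristic JPEG degradation.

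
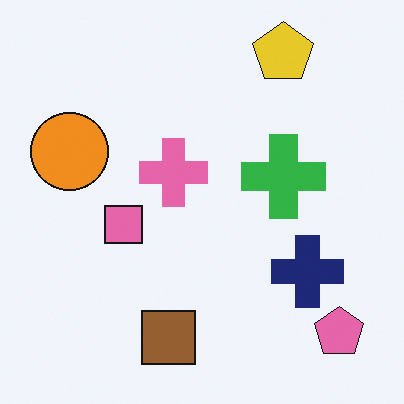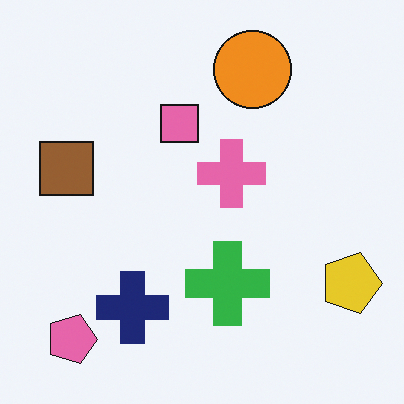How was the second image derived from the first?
The transformation is: rotated 90° clockwise.

The pink pentagon sits in the bottom-right of the first image and the bottom-left of the second — consistent with a whole-image 90° clockwise rotation.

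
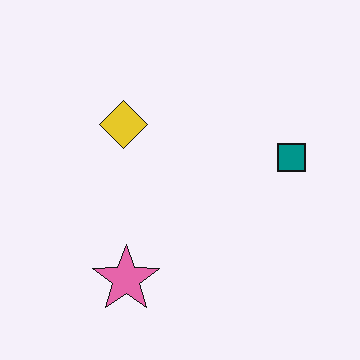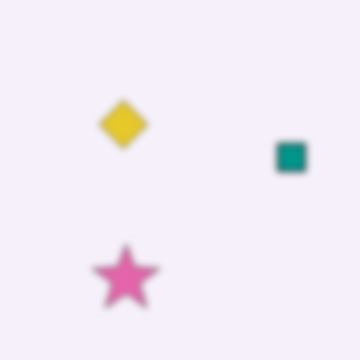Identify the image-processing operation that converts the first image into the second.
The second image is the first moderately blurred.

Shape edges and outlines are uniformly softened across the whole image.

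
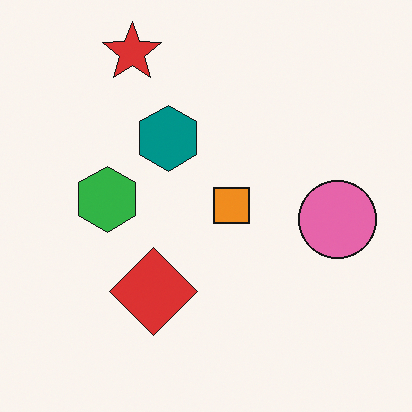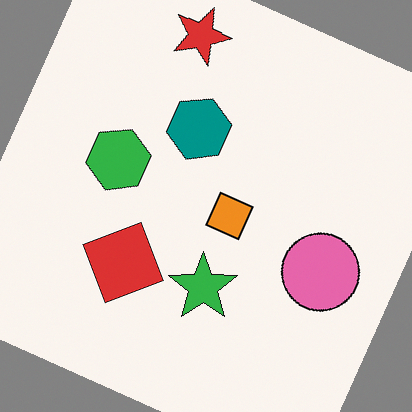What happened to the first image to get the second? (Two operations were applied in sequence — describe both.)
This is the original image rotated clockwise by a moderate amount, then overlaid with an additional green star.

Every shape is tilted by the same angle and the image corners show triangular fill wedges — a whole-image rotation by a non-right angle. A green star appears in the second image that is absent from the first.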